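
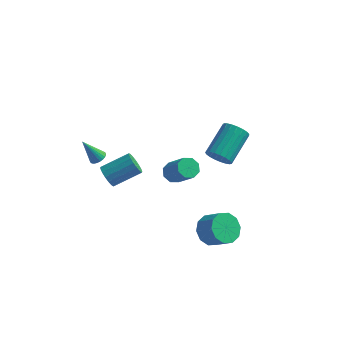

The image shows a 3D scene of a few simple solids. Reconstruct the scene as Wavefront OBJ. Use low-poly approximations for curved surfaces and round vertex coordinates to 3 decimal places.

v -3.193 -2.506 2.774
v -2.805 -2.761 2.959
v -3.967 -2.734 4.086
v -2.762 -2.579 3.016
v -2.784 -2.387 3.036
v -2.869 -2.212 3.016
v -3.004 -2.082 2.959
v -3.167 -2.017 2.874
v -3.334 -2.027 2.774
v -3.48 -2.109 2.674
v -3.582 -2.252 2.589
v -3.625 -2.434 2.532
v -3.602 -2.626 2.512
v -3.517 -2.801 2.532
v -3.383 -2.93 2.589
v -3.22 -2.996 2.674
v -3.053 -2.986 2.774
v -2.907 -2.904 2.874
v 3.347 -3.213 -0.839
v 3.929 -2.534 -1.217
v 4.874 -2.889 -0.398
v 4.293 -3.567 -0.021
v 3.627 -2.287 -0.762
v 4.573 -2.642 0.057
v 3.219 -2.393 -0.336
v 4.164 -2.748 0.483
v 2.859 -2.813 -0.102
v 3.805 -3.167 0.716
v 2.686 -3.385 -0.15
v 3.632 -3.739 0.668
v 2.766 -3.891 -0.462
v 3.711 -4.246 0.357
v 3.067 -4.138 -0.917
v 4.013 -4.493 -0.098
v 3.476 -4.032 -1.343
v 4.421 -4.387 -0.524
v 3.835 -3.613 -1.576
v 4.781 -3.967 -0.758
v 4.008 -3.041 -1.528
v 4.954 -3.395 -0.71
v -3.563 -0.352 -0.818
v -3.146 -0.426 -1.412
v -1.82 0.497 -0.596
v -2.237 0.572 -0.002
v -3.319 -0.128 -1.468
v -1.993 0.795 -0.653
v -3.548 0.119 -1.376
v -2.222 1.042 -0.56
v -3.78 0.258 -1.155
v -2.454 1.182 -0.34
v -3.963 0.258 -0.857
v -2.637 1.181 -0.042
v -4.054 0.118 -0.55
v -2.728 1.041 0.265
v -4.033 -0.13 -0.305
v -2.707 0.793 0.511
v -3.904 -0.428 -0.177
v -2.578 0.495 0.639
v -3.697 -0.709 -0.196
v -2.371 0.214 0.62
v -3.459 -0.908 -0.357
v -2.133 0.015 0.459
v -3.245 -0.98 -0.624
v -1.919 -0.056 0.192
v -3.104 -0.907 -0.935
v -1.778 0.016 -0.12
v -3.068 -0.707 -1.22
v -1.742 0.216 -0.404
v 2.257 1.443 1.006
v 2.758 1.044 1.501
v 3.164 2.877 2.569
v 2.663 3.277 2.074
v 2.966 1.141 1.255
v 3.372 2.975 2.323
v 3.051 1.291 0.966
v 3.458 3.124 2.033
v 2.999 1.467 0.683
v 3.406 3.3 1.751
v 2.819 1.639 0.457
v 3.225 3.472 1.524
v 2.542 1.777 0.325
v 2.948 3.61 1.393
v 2.215 1.857 0.311
v 2.621 3.691 1.379
v 1.895 1.866 0.418
v 2.301 3.7 1.485
v 1.638 1.802 0.626
v 2.044 3.635 1.693
v 1.488 1.676 0.9
v 1.894 3.509 1.967
v 1.471 1.509 1.192
v 1.877 3.342 2.26
v 1.59 1.331 1.452
v 1.996 3.165 2.52
v 1.824 1.173 1.635
v 2.23 3.006 2.703
v 2.133 1.061 1.709
v 2.539 2.894 2.777
v 2.463 1.016 1.662
v 2.87 2.849 2.73
v -0.029 0.597 -0.212
v 0.354 1.17 -0.243
v 1.432 0.516 1.042
v 1.049 -0.057 1.072
v -0.039 1.208 0.107
v 1.039 0.555 1.392
v -0.427 0.889 0.27
v 0.651 0.235 1.555
v -0.582 0.398 0.15
v 0.497 -0.255 1.435
v -0.412 0.024 -0.182
v 0.666 -0.63 1.103
v -0.019 -0.015 -0.532
v 1.059 -0.668 0.753
v 0.369 0.305 -0.695
v 1.447 -0.349 0.59
v 0.523 0.795 -0.575
v 1.602 0.142 0.71
f 2 1 4
f 2 4 3
f 4 1 5
f 4 5 3
f 5 1 6
f 5 6 3
f 6 1 7
f 6 7 3
f 7 1 8
f 7 8 3
f 8 1 9
f 8 9 3
f 9 1 10
f 9 10 3
f 10 1 11
f 10 11 3
f 11 1 12
f 11 12 3
f 12 1 13
f 12 13 3
f 13 1 14
f 13 14 3
f 14 1 15
f 14 15 3
f 15 1 16
f 15 16 3
f 16 1 17
f 16 17 3
f 17 1 18
f 17 18 3
f 18 1 2
f 18 2 3
f 20 19 23
f 20 23 21
f 21 23 24
f 21 24 22
f 23 19 25
f 23 25 24
f 24 25 26
f 24 26 22
f 25 19 27
f 25 27 26
f 26 27 28
f 26 28 22
f 27 19 29
f 27 29 28
f 28 29 30
f 28 30 22
f 29 19 31
f 29 31 30
f 30 31 32
f 30 32 22
f 31 19 33
f 31 33 32
f 32 33 34
f 32 34 22
f 33 19 35
f 33 35 34
f 34 35 36
f 34 36 22
f 35 19 37
f 35 37 36
f 36 37 38
f 36 38 22
f 37 19 39
f 37 39 38
f 38 39 40
f 38 40 22
f 39 19 20
f 39 20 40
f 40 20 21
f 40 21 22
f 42 41 45
f 42 45 43
f 43 45 46
f 43 46 44
f 45 41 47
f 45 47 46
f 46 47 48
f 46 48 44
f 47 41 49
f 47 49 48
f 48 49 50
f 48 50 44
f 49 41 51
f 49 51 50
f 50 51 52
f 50 52 44
f 51 41 53
f 51 53 52
f 52 53 54
f 52 54 44
f 53 41 55
f 53 55 54
f 54 55 56
f 54 56 44
f 55 41 57
f 55 57 56
f 56 57 58
f 56 58 44
f 57 41 59
f 57 59 58
f 58 59 60
f 58 60 44
f 59 41 61
f 59 61 60
f 60 61 62
f 60 62 44
f 61 41 63
f 61 63 62
f 62 63 64
f 62 64 44
f 63 41 65
f 63 65 64
f 64 65 66
f 64 66 44
f 65 41 67
f 65 67 66
f 66 67 68
f 66 68 44
f 67 41 42
f 67 42 68
f 68 42 43
f 68 43 44
f 70 69 73
f 70 73 71
f 71 73 74
f 71 74 72
f 73 69 75
f 73 75 74
f 74 75 76
f 74 76 72
f 75 69 77
f 75 77 76
f 76 77 78
f 76 78 72
f 77 69 79
f 77 79 78
f 78 79 80
f 78 80 72
f 79 69 81
f 79 81 80
f 80 81 82
f 80 82 72
f 81 69 83
f 81 83 82
f 82 83 84
f 82 84 72
f 83 69 85
f 83 85 84
f 84 85 86
f 84 86 72
f 85 69 87
f 85 87 86
f 86 87 88
f 86 88 72
f 87 69 89
f 87 89 88
f 88 89 90
f 88 90 72
f 89 69 91
f 89 91 90
f 90 91 92
f 90 92 72
f 91 69 93
f 91 93 92
f 92 93 94
f 92 94 72
f 93 69 95
f 93 95 94
f 94 95 96
f 94 96 72
f 95 69 97
f 95 97 96
f 96 97 98
f 96 98 72
f 97 69 99
f 97 99 98
f 98 99 100
f 98 100 72
f 99 69 70
f 99 70 100
f 100 70 71
f 100 71 72
f 102 101 105
f 102 105 103
f 103 105 106
f 103 106 104
f 105 101 107
f 105 107 106
f 106 107 108
f 106 108 104
f 107 101 109
f 107 109 108
f 108 109 110
f 108 110 104
f 109 101 111
f 109 111 110
f 110 111 112
f 110 112 104
f 111 101 113
f 111 113 112
f 112 113 114
f 112 114 104
f 113 101 115
f 113 115 114
f 114 115 116
f 114 116 104
f 115 101 117
f 115 117 116
f 116 117 118
f 116 118 104
f 117 101 102
f 117 102 118
f 118 102 103
f 118 103 104



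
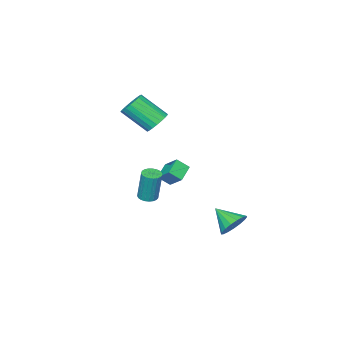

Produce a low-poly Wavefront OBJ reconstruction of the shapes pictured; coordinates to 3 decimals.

v -0.946 -0.734 -1.502
v -0.849 0.219 -0.731
v 0.015 -0.422 -2.009
v 0.112 0.531 -1.238
v -0.472 -1.251 -0.922
v -0.375 -0.298 -0.151
v 0.489 -0.939 -1.429
v 0.586 0.014 -0.658
v 1.755 -0.441 -2.215
v 2.166 -0.83 -2.152
v 2.197 -0.489 -0.242
v 1.785 -0.099 -0.305
v 2.291 -0.632 -2.189
v 2.321 -0.291 -0.28
v 2.323 -0.401 -2.231
v 2.354 -0.06 -0.321
v 2.257 -0.177 -2.27
v 2.287 0.165 -0.36
v 2.104 0.002 -2.299
v 2.134 0.343 -0.39
v 1.891 0.104 -2.314
v 1.921 0.445 -0.405
v 1.654 0.112 -2.312
v 1.684 0.453 -0.402
v 1.434 0.024 -2.293
v 1.465 0.366 -0.383
v 1.27 -0.144 -2.26
v 1.301 0.198 -0.351
v 1.19 -0.363 -2.22
v 1.22 -0.022 -0.31
v 1.208 -0.596 -2.178
v 1.238 -0.254 -0.269
v 1.32 -0.802 -2.143
v 1.35 -0.46 -0.234
v 1.507 -0.945 -2.121
v 1.537 -0.604 -0.211
v 1.737 -1.002 -2.114
v 1.767 -0.66 -0.205
v 1.97 -0.961 -2.125
v 2.001 -0.619 -0.216
v -0.101 -1.478 2.373
v 0.466 -0.946 2.635
v 1.128 -2.291 3.929
v 0.561 -2.822 3.667
v 0.203 -0.877 2.841
v 0.866 -2.222 4.135
v -0.112 -0.912 2.967
v 0.551 -2.256 4.26
v -0.425 -1.045 2.989
v 0.237 -2.389 4.283
v -0.683 -1.252 2.906
v -0.02 -2.596 4.199
v -0.839 -1.499 2.73
v -0.177 -2.843 4.023
v -0.869 -1.741 2.492
v -0.206 -3.086 3.786
v -0.765 -1.939 2.234
v -0.102 -3.283 3.528
v -0.547 -2.056 2
v 0.116 -3.401 3.294
v -0.251 -2.074 1.83
v 0.411 -3.418 3.124
v 0.07 -1.988 1.755
v 0.732 -3.333 3.049
v 0.362 -1.815 1.786
v 1.024 -3.159 3.08
v 0.573 -1.583 1.919
v 1.236 -2.927 3.213
v 0.668 -1.332 2.13
v 1.331 -2.677 3.424
v 0.63 -1.107 2.383
v 1.293 -2.452 3.677
v -0.761 3.545 -3.959
v -0.421 3.089 -4.694
v -0.679 2.255 -3.121
v -0.058 3.245 -4.489
v 0.143 3.471 -4.162
v 0.137 3.713 -3.789
v -0.074 3.917 -3.454
v -0.444 4.035 -3.236
v -0.886 4.041 -3.183
v -1.299 3.934 -3.307
v -1.589 3.737 -3.582
v -1.69 3.496 -3.942
v -1.578 3.266 -4.307
v -1.279 3.101 -4.591
v -0.861 3.036 -4.731
f 2 4 1
f 5 2 1
f 1 4 3
f 3 5 1
f 2 8 4
f 6 2 5
f 6 8 2
f 4 8 3
f 7 5 3
f 3 8 7
f 7 6 5
f 8 6 7
f 10 9 13
f 10 13 11
f 11 13 14
f 11 14 12
f 13 9 15
f 13 15 14
f 14 15 16
f 14 16 12
f 15 9 17
f 15 17 16
f 16 17 18
f 16 18 12
f 17 9 19
f 17 19 18
f 18 19 20
f 18 20 12
f 19 9 21
f 19 21 20
f 20 21 22
f 20 22 12
f 21 9 23
f 21 23 22
f 22 23 24
f 22 24 12
f 23 9 25
f 23 25 24
f 24 25 26
f 24 26 12
f 25 9 27
f 25 27 26
f 26 27 28
f 26 28 12
f 27 9 29
f 27 29 28
f 28 29 30
f 28 30 12
f 29 9 31
f 29 31 30
f 30 31 32
f 30 32 12
f 31 9 33
f 31 33 32
f 32 33 34
f 32 34 12
f 33 9 35
f 33 35 34
f 34 35 36
f 34 36 12
f 35 9 37
f 35 37 36
f 36 37 38
f 36 38 12
f 37 9 39
f 37 39 38
f 38 39 40
f 38 40 12
f 39 9 10
f 39 10 40
f 40 10 11
f 40 11 12
f 42 41 45
f 42 45 43
f 43 45 46
f 43 46 44
f 45 41 47
f 45 47 46
f 46 47 48
f 46 48 44
f 47 41 49
f 47 49 48
f 48 49 50
f 48 50 44
f 49 41 51
f 49 51 50
f 50 51 52
f 50 52 44
f 51 41 53
f 51 53 52
f 52 53 54
f 52 54 44
f 53 41 55
f 53 55 54
f 54 55 56
f 54 56 44
f 55 41 57
f 55 57 56
f 56 57 58
f 56 58 44
f 57 41 59
f 57 59 58
f 58 59 60
f 58 60 44
f 59 41 61
f 59 61 60
f 60 61 62
f 60 62 44
f 61 41 63
f 61 63 62
f 62 63 64
f 62 64 44
f 63 41 65
f 63 65 64
f 64 65 66
f 64 66 44
f 65 41 67
f 65 67 66
f 66 67 68
f 66 68 44
f 67 41 69
f 67 69 68
f 68 69 70
f 68 70 44
f 69 41 71
f 69 71 70
f 70 71 72
f 70 72 44
f 71 41 42
f 71 42 72
f 72 42 43
f 72 43 44
f 74 73 76
f 74 76 75
f 76 73 77
f 76 77 75
f 77 73 78
f 77 78 75
f 78 73 79
f 78 79 75
f 79 73 80
f 79 80 75
f 80 73 81
f 80 81 75
f 81 73 82
f 81 82 75
f 82 73 83
f 82 83 75
f 83 73 84
f 83 84 75
f 84 73 85
f 84 85 75
f 85 73 86
f 85 86 75
f 86 73 87
f 86 87 75
f 87 73 74
f 87 74 75



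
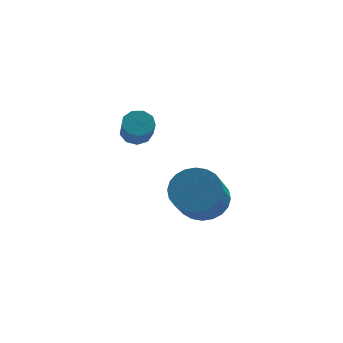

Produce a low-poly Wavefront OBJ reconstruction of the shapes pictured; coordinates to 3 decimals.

v 4.021 -0.801 -2.735
v 4.822 -1.32 -2.904
v 4.361 -2.439 -1.654
v 3.559 -1.919 -1.485
v 4.946 -1.077 -2.641
v 4.484 -2.196 -1.391
v 4.928 -0.792 -2.393
v 4.467 -1.911 -1.142
v 4.773 -0.509 -2.196
v 4.311 -1.627 -0.946
v 4.503 -0.269 -2.082
v 4.041 -1.388 -0.832
v 4.159 -0.111 -2.067
v 3.698 -1.23 -0.817
v 3.795 -0.058 -2.154
v 3.333 -1.176 -0.904
v 3.465 -0.117 -2.329
v 3.003 -1.236 -1.079
v 3.219 -0.281 -2.566
v 2.758 -1.4 -1.316
v 3.096 -0.524 -2.829
v 2.634 -1.643 -1.579
v 3.113 -0.809 -3.078
v 2.652 -1.928 -1.827
v 3.269 -1.093 -3.274
v 2.807 -2.211 -2.024
v 3.539 -1.332 -3.388
v 3.077 -2.451 -2.138
v 3.882 -1.49 -3.403
v 3.421 -2.609 -2.153
v 4.247 -1.544 -3.316
v 3.785 -2.662 -2.066
v 4.577 -1.484 -3.141
v 4.115 -2.603 -1.891
v 2.104 2.81 -1.339
v 2.707 2.697 -1.426
v 2.7 1.956 -0.507
v 2.096 2.07 -0.421
v 2.658 3.025 -1.162
v 2.65 2.284 -0.243
v 2.349 3.253 -0.981
v 2.341 2.512 -0.062
v 1.926 3.273 -0.968
v 1.918 2.533 -0.049
v 1.586 3.077 -1.128
v 1.578 2.337 -0.21
v 1.488 2.756 -1.388
v 1.48 2.016 -0.469
v 1.679 2.461 -1.625
v 1.671 1.72 -0.706
v 2.068 2.328 -1.728
v 2.06 1.588 -0.809
v 2.474 2.422 -1.649
v 2.467 1.681 -0.731
f 2 1 5
f 2 5 3
f 3 5 6
f 3 6 4
f 5 1 7
f 5 7 6
f 6 7 8
f 6 8 4
f 7 1 9
f 7 9 8
f 8 9 10
f 8 10 4
f 9 1 11
f 9 11 10
f 10 11 12
f 10 12 4
f 11 1 13
f 11 13 12
f 12 13 14
f 12 14 4
f 13 1 15
f 13 15 14
f 14 15 16
f 14 16 4
f 15 1 17
f 15 17 16
f 16 17 18
f 16 18 4
f 17 1 19
f 17 19 18
f 18 19 20
f 18 20 4
f 19 1 21
f 19 21 20
f 20 21 22
f 20 22 4
f 21 1 23
f 21 23 22
f 22 23 24
f 22 24 4
f 23 1 25
f 23 25 24
f 24 25 26
f 24 26 4
f 25 1 27
f 25 27 26
f 26 27 28
f 26 28 4
f 27 1 29
f 27 29 28
f 28 29 30
f 28 30 4
f 29 1 31
f 29 31 30
f 30 31 32
f 30 32 4
f 31 1 33
f 31 33 32
f 32 33 34
f 32 34 4
f 33 1 2
f 33 2 34
f 34 2 3
f 34 3 4
f 36 35 39
f 36 39 37
f 37 39 40
f 37 40 38
f 39 35 41
f 39 41 40
f 40 41 42
f 40 42 38
f 41 35 43
f 41 43 42
f 42 43 44
f 42 44 38
f 43 35 45
f 43 45 44
f 44 45 46
f 44 46 38
f 45 35 47
f 45 47 46
f 46 47 48
f 46 48 38
f 47 35 49
f 47 49 48
f 48 49 50
f 48 50 38
f 49 35 51
f 49 51 50
f 50 51 52
f 50 52 38
f 51 35 53
f 51 53 52
f 52 53 54
f 52 54 38
f 53 35 36
f 53 36 54
f 54 36 37
f 54 37 38



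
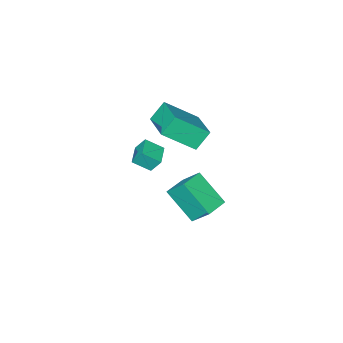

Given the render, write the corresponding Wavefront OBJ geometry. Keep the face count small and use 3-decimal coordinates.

v -0.348 -3.68 1.251
v 0.962 -4.637 2.488
v 0.491 -1.907 1.735
v 1.801 -2.864 2.971
v 0.419 -3.796 0.349
v 1.729 -4.753 1.585
v 1.258 -2.023 0.832
v 2.568 -2.98 2.069
v -0.047 -2.609 -4.918
v 0.236 -4.139 -3.522
v -0.287 -1.649 -3.818
v -0.004 -3.179 -2.422
v 1.204 -2.341 -4.878
v 1.487 -3.871 -3.482
v 0.964 -1.381 -3.778
v 1.247 -2.911 -2.382
v 2.051 -4.101 -0.595
v 1.772 -3.688 0.143
v 2.876 -3.364 -0.694
v 2.596 -2.951 0.043
v 2.684 -4.729 -0.003
v 2.404 -4.316 0.734
v 3.508 -3.992 -0.103
v 3.229 -3.579 0.635
f 2 4 1
f 5 2 1
f 1 4 3
f 3 5 1
f 2 8 4
f 6 2 5
f 6 8 2
f 4 8 3
f 7 5 3
f 3 8 7
f 7 6 5
f 8 6 7
f 10 12 9
f 13 10 9
f 9 12 11
f 11 13 9
f 10 16 12
f 14 10 13
f 14 16 10
f 12 16 11
f 15 13 11
f 11 16 15
f 15 14 13
f 16 14 15
f 18 20 17
f 21 18 17
f 17 20 19
f 19 21 17
f 18 24 20
f 22 18 21
f 22 24 18
f 20 24 19
f 23 21 19
f 19 24 23
f 23 22 21
f 24 22 23



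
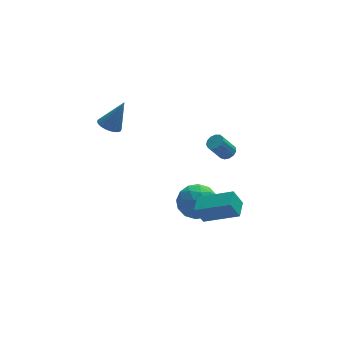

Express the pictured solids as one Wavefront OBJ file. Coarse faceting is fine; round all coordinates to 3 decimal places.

v -2.343 3.339 -1.42
v -1.836 3.739 -1.716
v -1.497 3.481 0.22
v -2.019 3.932 -1.638
v -2.251 4.035 -1.527
v -2.497 4.032 -1.4
v -2.72 3.923 -1.276
v -2.885 3.726 -1.173
v -2.968 3.47 -1.108
v -2.955 3.193 -1.091
v -2.85 2.939 -1.124
v -2.667 2.746 -1.201
v -2.435 2.643 -1.312
v -2.189 2.646 -1.439
v -1.966 2.755 -1.564
v -1.801 2.952 -1.666
v -1.718 3.209 -1.731
v -1.731 3.485 -1.748
v 0.847 -1.002 -4.015
v 1.96 -1.158 -4.181
v 0.66 -2.782 -3.599
v 1.773 -2.938 -3.765
v 1.41 -2.33 -2.877
v 1.526 -1.23 -3.134
v 1.094 -2.71 -4.646
v 1.21 -1.61 -4.903
v 2.113 -2.214 -4.57
v 2.308 -1.978 -3.477
v 0.312 -1.962 -4.303
v 0.507 -1.726 -3.21
v 1.42 -0.924 -4.135
v 1.2 -3.016 -3.645
v 0.987 -2.659 -3.123
v 1.641 -2.75 -3.221
v 1.165 -0.966 -3.519
v 1.819 -1.058 -3.616
v 1.496 -1.746 -2.85
v 0.801 -2.882 -4.164
v 1.455 -2.974 -4.261
v 0.979 -1.19 -4.559
v 1.633 -1.281 -4.657
v 1.124 -2.194 -4.93
v 2.164 -1.636 -4.461
v 2.054 -2.682 -4.216
v 1.655 -2.548 -4.734
v 1.723 -1.902 -4.886
v 2.279 -1.498 -3.818
v 2.168 -2.544 -3.573
v 1.955 -2.186 -3.051
v 2.023 -1.54 -3.203
v 2.368 -2.118 -4.047
v 0.452 -1.396 -4.207
v 0.341 -2.442 -3.962
v 0.597 -2.4 -4.577
v 0.665 -1.754 -4.729
v 0.566 -1.258 -3.564
v 0.456 -2.304 -3.319
v 0.897 -2.038 -2.894
v 0.965 -1.392 -3.046
v 0.252 -1.822 -3.733
v 3.615 1.283 -2.9
v 4.054 1.307 -2.604
v 3.325 1.141 -1.505
v 2.885 1.117 -1.8
v 3.954 1.587 -2.629
v 3.224 1.421 -1.529
v 3.746 1.771 -2.739
v 3.016 1.605 -1.64
v 3.497 1.799 -2.9
v 2.767 1.634 -1.801
v 3.284 1.664 -3.062
v 2.555 1.499 -1.962
v 3.177 1.408 -3.171
v 2.448 1.242 -2.072
v 3.209 1.112 -3.195
v 2.479 0.946 -2.095
v 3.37 0.87 -3.125
v 2.64 0.705 -2.025
v 3.608 0.76 -2.983
v 2.878 0.594 -1.884
v 3.849 0.815 -2.815
v 3.119 0.649 -1.716
v 4.015 1.019 -2.674
v 3.285 0.853 -1.574
v 1.26 -3.815 -3.914
v 0.769 -3.806 -2.941
v 1.632 -2.849 -3.735
v 1.14 -2.84 -2.762
v 2.94 -4.62 -3.058
v 2.448 -4.611 -2.085
v 3.311 -3.654 -2.879
v 2.82 -3.645 -1.906
f 2 1 4
f 2 4 3
f 4 1 5
f 4 5 3
f 5 1 6
f 5 6 3
f 6 1 7
f 6 7 3
f 7 1 8
f 7 8 3
f 8 1 9
f 8 9 3
f 9 1 10
f 9 10 3
f 10 1 11
f 10 11 3
f 11 1 12
f 11 12 3
f 12 1 13
f 12 13 3
f 13 1 14
f 13 14 3
f 14 1 15
f 14 15 3
f 15 1 16
f 15 16 3
f 16 1 17
f 16 17 3
f 17 1 18
f 17 18 3
f 18 1 2
f 18 2 3
f 19 56 35
f 56 30 59
f 35 59 24
f 56 59 35
f 19 35 31
f 35 24 36
f 31 36 20
f 35 36 31
f 19 31 40
f 31 20 41
f 40 41 26
f 31 41 40
f 19 40 52
f 40 26 55
f 52 55 29
f 40 55 52
f 19 52 56
f 52 29 60
f 56 60 30
f 52 60 56
f 20 36 47
f 36 24 50
f 47 50 28
f 36 50 47
f 24 59 37
f 59 30 58
f 37 58 23
f 59 58 37
f 30 60 57
f 60 29 53
f 57 53 21
f 60 53 57
f 29 55 54
f 55 26 42
f 54 42 25
f 55 42 54
f 26 41 46
f 41 20 43
f 46 43 27
f 41 43 46
f 22 48 34
f 48 28 49
f 34 49 23
f 48 49 34
f 22 34 32
f 34 23 33
f 32 33 21
f 34 33 32
f 22 32 39
f 32 21 38
f 39 38 25
f 32 38 39
f 22 39 44
f 39 25 45
f 44 45 27
f 39 45 44
f 22 44 48
f 44 27 51
f 48 51 28
f 44 51 48
f 23 49 37
f 49 28 50
f 37 50 24
f 49 50 37
f 21 33 57
f 33 23 58
f 57 58 30
f 33 58 57
f 25 38 54
f 38 21 53
f 54 53 29
f 38 53 54
f 27 45 46
f 45 25 42
f 46 42 26
f 45 42 46
f 28 51 47
f 51 27 43
f 47 43 20
f 51 43 47
f 62 61 65
f 62 65 63
f 63 65 66
f 63 66 64
f 65 61 67
f 65 67 66
f 66 67 68
f 66 68 64
f 67 61 69
f 67 69 68
f 68 69 70
f 68 70 64
f 69 61 71
f 69 71 70
f 70 71 72
f 70 72 64
f 71 61 73
f 71 73 72
f 72 73 74
f 72 74 64
f 73 61 75
f 73 75 74
f 74 75 76
f 74 76 64
f 75 61 77
f 75 77 76
f 76 77 78
f 76 78 64
f 77 61 79
f 77 79 78
f 78 79 80
f 78 80 64
f 79 61 81
f 79 81 80
f 80 81 82
f 80 82 64
f 81 61 83
f 81 83 82
f 82 83 84
f 82 84 64
f 83 61 62
f 83 62 84
f 84 62 63
f 84 63 64
f 86 88 85
f 89 86 85
f 85 88 87
f 87 89 85
f 86 92 88
f 90 86 89
f 90 92 86
f 88 92 87
f 91 89 87
f 87 92 91
f 91 90 89
f 92 90 91



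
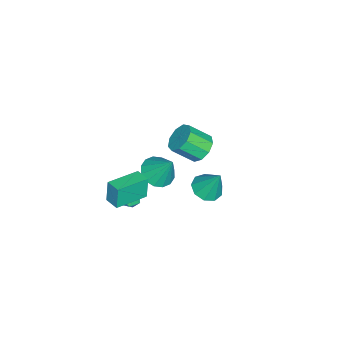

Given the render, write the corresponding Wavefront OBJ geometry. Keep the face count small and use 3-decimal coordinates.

v -4.148 1.592 -1.206
v -3.496 2.254 -0.739
v -3.04 0.99 0.414
v -3.692 0.328 -0.054
v -4.14 2.294 -0.44
v -3.684 1.031 0.713
v -4.788 2.006 -0.499
v -4.332 0.743 0.654
v -5.136 1.524 -0.889
v -4.68 0.261 0.264
v -5.022 1.074 -1.428
v -4.566 -0.19 -0.275
v -4.499 0.866 -1.863
v -4.043 -0.398 -0.71
v -3.812 0.997 -1.991
v -3.356 -0.266 -0.838
v -3.282 1.407 -1.752
v -2.826 0.144 -0.599
v -3.157 1.903 -1.257
v -2.701 0.64 -0.105
v 1.047 -0.599 -1.074
v 1.551 -0.365 -1.489
v 1.309 -1.655 -1.351
v 1.813 -1.421 -1.766
v 1.874 -1.358 -1.078
v 1.712 -0.706 -0.907
v 1.148 -1.314 -1.933
v 0.986 -0.662 -1.762
v 1.613 -0.807 -2.021
v 2.062 -0.834 -1.492
v 0.798 -1.186 -1.348
v 1.247 -1.213 -0.819
v 1.434 0.7 1.842
v 2.448 0.329 1.842
v 1.806 1.72 3.498
v 2.467 0.803 1.546
v 2.209 1.249 1.329
v 1.743 1.548 1.25
v 1.195 1.619 1.329
v 0.71 1.444 1.546
v 0.419 1.07 1.842
v 0.4 0.596 2.139
v 0.658 0.15 2.356
v 1.124 -0.148 2.435
v 1.673 -0.22 2.356
v 2.157 -0.045 2.139
v 0.061 3.228 -0.301
v 0.688 3.887 -0.716
v 0.319 4.092 1.461
v 0.047 4.126 -0.74
v -0.587 3.945 -0.558
v -0.917 3.428 -0.256
v -0.79 2.817 0.024
v -0.265 2.399 0.153
v 0.413 2.368 0.069
v 0.927 2.74 -0.188
v 1.035 3.34 -0.498
v 2.321 -0.29 0.778
v 2.081 -0.272 2.249
v 2.866 0.508 0.857
v 2.626 0.527 2.327
v 4.034 -1.487 1.073
v 3.794 -1.468 2.543
v 4.579 -0.688 1.151
v 4.339 -0.67 2.622
f 2 1 5
f 2 5 3
f 3 5 6
f 3 6 4
f 5 1 7
f 5 7 6
f 6 7 8
f 6 8 4
f 7 1 9
f 7 9 8
f 8 9 10
f 8 10 4
f 9 1 11
f 9 11 10
f 10 11 12
f 10 12 4
f 11 1 13
f 11 13 12
f 12 13 14
f 12 14 4
f 13 1 15
f 13 15 14
f 14 15 16
f 14 16 4
f 15 1 17
f 15 17 16
f 16 17 18
f 16 18 4
f 17 1 19
f 17 19 18
f 18 19 20
f 18 20 4
f 19 1 2
f 19 2 20
f 20 2 3
f 20 3 4
f 21 32 26
f 21 26 22
f 21 22 28
f 21 28 31
f 21 31 32
f 22 26 30
f 26 32 25
f 32 31 23
f 31 28 27
f 28 22 29
f 24 30 25
f 24 25 23
f 24 23 27
f 24 27 29
f 24 29 30
f 25 30 26
f 23 25 32
f 27 23 31
f 29 27 28
f 30 29 22
f 34 33 36
f 34 36 35
f 36 33 37
f 36 37 35
f 37 33 38
f 37 38 35
f 38 33 39
f 38 39 35
f 39 33 40
f 39 40 35
f 40 33 41
f 40 41 35
f 41 33 42
f 41 42 35
f 42 33 43
f 42 43 35
f 43 33 44
f 43 44 35
f 44 33 45
f 44 45 35
f 45 33 46
f 45 46 35
f 46 33 34
f 46 34 35
f 48 47 50
f 48 50 49
f 50 47 51
f 50 51 49
f 51 47 52
f 51 52 49
f 52 47 53
f 52 53 49
f 53 47 54
f 53 54 49
f 54 47 55
f 54 55 49
f 55 47 56
f 55 56 49
f 56 47 57
f 56 57 49
f 57 47 48
f 57 48 49
f 59 61 58
f 62 59 58
f 58 61 60
f 60 62 58
f 59 65 61
f 63 59 62
f 63 65 59
f 61 65 60
f 64 62 60
f 60 65 64
f 64 63 62
f 65 63 64



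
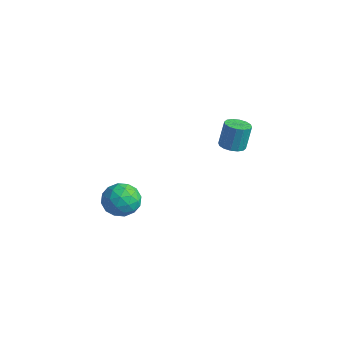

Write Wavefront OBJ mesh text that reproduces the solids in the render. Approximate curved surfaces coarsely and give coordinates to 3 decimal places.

v 3.423 3.764 -2.082
v 4.055 4.27 -2.216
v 4.028 4.741 -0.573
v 3.397 4.236 -0.438
v 3.709 4.504 -2.289
v 3.682 4.976 -0.646
v 3.286 4.541 -2.307
v 3.259 5.012 -0.663
v 2.9 4.369 -2.264
v 2.874 4.841 -0.62
v 2.655 4.035 -2.172
v 2.628 4.507 -0.529
v 2.615 3.629 -2.056
v 2.588 4.1 -0.413
v 2.792 3.259 -1.947
v 2.765 3.73 -0.304
v 3.138 3.024 -1.874
v 3.111 3.496 -0.231
v 3.561 2.988 -1.857
v 3.534 3.459 -0.213
v 3.946 3.159 -1.9
v 3.92 3.631 -0.256
v 4.192 3.493 -1.991
v 4.165 3.965 -0.348
v 4.232 3.9 -2.107
v 4.205 4.371 -0.464
v 1.062 -2.839 -3.756
v 1.878 -2.508 -4.6
v 2.182 -4.392 -3.28
v 2.998 -4.061 -4.124
v 2.849 -3.383 -3.121
v 2.157 -2.423 -3.415
v 1.903 -4.477 -4.465
v 1.211 -3.517 -4.759
v 2.398 -3.52 -5.038
v 2.983 -2.845 -4.208
v 1.077 -4.055 -3.672
v 1.662 -3.38 -2.842
v 1.371 -2.537 -4.219
v 2.689 -4.363 -3.661
v 2.601 -3.965 -3.071
v 3.081 -3.77 -3.567
v 1.535 -2.487 -3.523
v 2.015 -2.293 -4.019
v 2.586 -2.807 -3.15
v 2.045 -4.607 -3.861
v 2.525 -4.413 -4.357
v 0.979 -3.13 -4.313
v 1.459 -2.935 -4.809
v 1.474 -4.093 -4.73
v 2.157 -2.938 -4.973
v 2.816 -3.851 -4.694
v 2.172 -4.095 -4.894
v 1.765 -3.53 -5.066
v 2.5 -2.54 -4.485
v 3.159 -3.453 -4.206
v 3.071 -3.055 -3.616
v 2.664 -2.491 -3.789
v 2.806 -3.135 -4.743
v 0.901 -3.447 -3.674
v 1.56 -4.36 -3.395
v 1.396 -4.409 -4.091
v 0.989 -3.845 -4.264
v 1.244 -3.049 -3.186
v 1.903 -3.962 -2.907
v 2.295 -3.37 -2.814
v 1.888 -2.805 -2.986
v 1.254 -3.765 -3.137
f 2 1 5
f 2 5 3
f 3 5 6
f 3 6 4
f 5 1 7
f 5 7 6
f 6 7 8
f 6 8 4
f 7 1 9
f 7 9 8
f 8 9 10
f 8 10 4
f 9 1 11
f 9 11 10
f 10 11 12
f 10 12 4
f 11 1 13
f 11 13 12
f 12 13 14
f 12 14 4
f 13 1 15
f 13 15 14
f 14 15 16
f 14 16 4
f 15 1 17
f 15 17 16
f 16 17 18
f 16 18 4
f 17 1 19
f 17 19 18
f 18 19 20
f 18 20 4
f 19 1 21
f 19 21 20
f 20 21 22
f 20 22 4
f 21 1 23
f 21 23 22
f 22 23 24
f 22 24 4
f 23 1 25
f 23 25 24
f 24 25 26
f 24 26 4
f 25 1 2
f 25 2 26
f 26 2 3
f 26 3 4
f 27 64 43
f 64 38 67
f 43 67 32
f 64 67 43
f 27 43 39
f 43 32 44
f 39 44 28
f 43 44 39
f 27 39 48
f 39 28 49
f 48 49 34
f 39 49 48
f 27 48 60
f 48 34 63
f 60 63 37
f 48 63 60
f 27 60 64
f 60 37 68
f 64 68 38
f 60 68 64
f 28 44 55
f 44 32 58
f 55 58 36
f 44 58 55
f 32 67 45
f 67 38 66
f 45 66 31
f 67 66 45
f 38 68 65
f 68 37 61
f 65 61 29
f 68 61 65
f 37 63 62
f 63 34 50
f 62 50 33
f 63 50 62
f 34 49 54
f 49 28 51
f 54 51 35
f 49 51 54
f 30 56 42
f 56 36 57
f 42 57 31
f 56 57 42
f 30 42 40
f 42 31 41
f 40 41 29
f 42 41 40
f 30 40 47
f 40 29 46
f 47 46 33
f 40 46 47
f 30 47 52
f 47 33 53
f 52 53 35
f 47 53 52
f 30 52 56
f 52 35 59
f 56 59 36
f 52 59 56
f 31 57 45
f 57 36 58
f 45 58 32
f 57 58 45
f 29 41 65
f 41 31 66
f 65 66 38
f 41 66 65
f 33 46 62
f 46 29 61
f 62 61 37
f 46 61 62
f 35 53 54
f 53 33 50
f 54 50 34
f 53 50 54
f 36 59 55
f 59 35 51
f 55 51 28
f 59 51 55



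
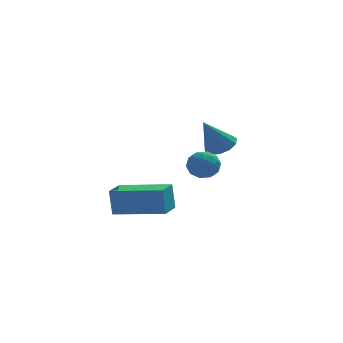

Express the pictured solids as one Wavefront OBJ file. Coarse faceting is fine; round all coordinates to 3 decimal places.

v 2.298 2.008 -2.277
v 3.01 1.955 -2.23
v 2.29 1.185 -3.09
v 3.002 1.132 -3.043
v 2.59 0.911 -2.502
v 2.595 1.42 -1.999
v 2.705 1.72 -3.321
v 2.71 2.229 -2.818
v 3.261 1.777 -2.875
v 3.19 1.277 -2.369
v 2.11 1.863 -2.951
v 2.039 1.363 -2.445
v 2.655 2.053 -2.182
v 2.645 1.087 -3.138
v 2.403 0.957 -2.82
v 2.822 0.925 -2.792
v 2.411 1.739 -2.046
v 2.829 1.708 -2.019
v 2.582 1.095 -2.179
v 2.471 1.432 -3.301
v 2.889 1.401 -3.274
v 2.478 2.215 -2.528
v 2.897 2.183 -2.5
v 2.718 2.045 -3.141
v 3.221 1.918 -2.533
v 3.216 1.434 -3.012
v 3.042 1.78 -3.175
v 3.044 2.079 -2.879
v 3.179 1.624 -2.236
v 3.174 1.14 -2.714
v 2.932 1.011 -2.396
v 2.935 1.309 -2.1
v 3.327 1.519 -2.615
v 2.126 2 -2.606
v 2.121 1.516 -3.084
v 2.365 1.831 -3.22
v 2.368 2.129 -2.924
v 2.084 1.706 -2.308
v 2.079 1.222 -2.787
v 2.256 1.061 -2.441
v 2.258 1.36 -2.145
v 1.973 1.621 -2.705
v 3.602 3.07 -2.226
v 4.087 3.449 -1.873
v 2.838 2.75 -0.834
v 3.762 3.72 -1.989
v 3.376 3.743 -2.195
v 3.076 3.509 -2.414
v 2.976 3.107 -2.56
v 3.116 2.692 -2.58
v 3.441 2.421 -2.464
v 3.828 2.398 -2.257
v 4.128 2.632 -2.039
v 4.227 3.033 -1.892
v -1.303 -1.698 -3.627
v -1.393 -1.51 -2.516
v -0.806 -0.747 -3.748
v -0.896 -0.559 -2.638
v 0.536 -2.621 -3.322
v 0.446 -2.433 -2.212
v 1.033 -1.67 -3.444
v 0.943 -1.482 -2.333
f 1 38 17
f 38 12 41
f 17 41 6
f 38 41 17
f 1 17 13
f 17 6 18
f 13 18 2
f 17 18 13
f 1 13 22
f 13 2 23
f 22 23 8
f 13 23 22
f 1 22 34
f 22 8 37
f 34 37 11
f 22 37 34
f 1 34 38
f 34 11 42
f 38 42 12
f 34 42 38
f 2 18 29
f 18 6 32
f 29 32 10
f 18 32 29
f 6 41 19
f 41 12 40
f 19 40 5
f 41 40 19
f 12 42 39
f 42 11 35
f 39 35 3
f 42 35 39
f 11 37 36
f 37 8 24
f 36 24 7
f 37 24 36
f 8 23 28
f 23 2 25
f 28 25 9
f 23 25 28
f 4 30 16
f 30 10 31
f 16 31 5
f 30 31 16
f 4 16 14
f 16 5 15
f 14 15 3
f 16 15 14
f 4 14 21
f 14 3 20
f 21 20 7
f 14 20 21
f 4 21 26
f 21 7 27
f 26 27 9
f 21 27 26
f 4 26 30
f 26 9 33
f 30 33 10
f 26 33 30
f 5 31 19
f 31 10 32
f 19 32 6
f 31 32 19
f 3 15 39
f 15 5 40
f 39 40 12
f 15 40 39
f 7 20 36
f 20 3 35
f 36 35 11
f 20 35 36
f 9 27 28
f 27 7 24
f 28 24 8
f 27 24 28
f 10 33 29
f 33 9 25
f 29 25 2
f 33 25 29
f 44 43 46
f 44 46 45
f 46 43 47
f 46 47 45
f 47 43 48
f 47 48 45
f 48 43 49
f 48 49 45
f 49 43 50
f 49 50 45
f 50 43 51
f 50 51 45
f 51 43 52
f 51 52 45
f 52 43 53
f 52 53 45
f 53 43 54
f 53 54 45
f 54 43 44
f 54 44 45
f 56 58 55
f 59 56 55
f 55 58 57
f 57 59 55
f 56 62 58
f 60 56 59
f 60 62 56
f 58 62 57
f 61 59 57
f 57 62 61
f 61 60 59
f 62 60 61



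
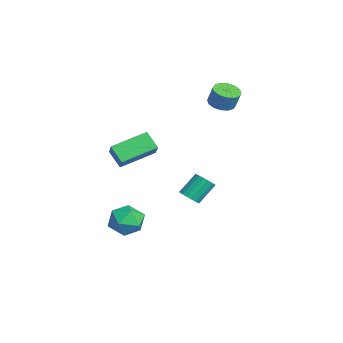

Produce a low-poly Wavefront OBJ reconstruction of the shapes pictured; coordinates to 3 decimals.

v -2.807 3.189 3.362
v -2.355 3.679 3.119
v -2.061 3.882 4.074
v -2.513 3.391 4.318
v -2.67 3.86 3.178
v -2.375 4.063 4.133
v -3.021 3.862 3.286
v -2.726 4.064 4.241
v -3.315 3.682 3.414
v -3.02 3.885 4.37
v -3.473 3.371 3.529
v -3.178 3.574 4.484
v -3.453 3.011 3.599
v -3.158 3.213 4.554
v -3.259 2.698 3.606
v -2.965 2.901 4.561
v -2.945 2.517 3.547
v -2.65 2.72 4.502
v -2.594 2.516 3.439
v -2.299 2.718 4.394
v -2.3 2.695 3.31
v -2.005 2.898 4.266
v -2.142 3.006 3.196
v -1.847 3.209 4.151
v -2.162 3.367 3.126
v -1.867 3.569 4.081
v -1.71 1.393 -2.422
v -1.267 1.18 -2.096
v -1.588 2.054 -1.091
v -2.03 2.267 -1.418
v -1.148 1.39 -2.241
v -1.469 2.265 -1.236
v -1.158 1.602 -2.428
v -1.479 2.476 -1.423
v -1.294 1.765 -2.614
v -1.615 2.64 -1.609
v -1.525 1.844 -2.756
v -1.846 2.718 -1.751
v -1.799 1.818 -2.821
v -2.12 2.693 -1.816
v -2.052 1.696 -2.795
v -2.373 2.57 -1.791
v -2.227 1.504 -2.684
v -2.547 2.378 -1.679
v -2.283 1.286 -2.513
v -2.604 2.161 -1.508
v -2.208 1.093 -2.321
v -2.529 1.968 -1.316
v -2.019 0.969 -2.152
v -2.339 1.843 -1.147
v -1.759 0.942 -2.045
v -2.079 1.816 -1.041
v -1.487 1.018 -2.025
v -1.808 1.892 -1.02
v 2.967 -2.342 -0.058
v 3.525 -1.691 -0.433
v 3.575 -3.389 -0.967
v 4.133 -2.738 -1.342
v 4.264 -3.012 -0.457
v 3.888 -2.365 0.105
v 3.212 -2.715 -1.505
v 2.836 -2.068 -0.943
v 3.676 -1.922 -1.327
v 4.327 -2.106 -0.68
v 2.773 -2.974 -0.72
v 3.424 -3.158 -0.073
v -2.006 -2.423 0.94
v -1.016 -2.488 1.779
v -2.407 -0.637 1.551
v -1.416 -0.702 2.391
v -1.344 -2.018 0.189
v -0.353 -2.083 1.029
v -1.744 -0.232 0.801
v -0.754 -0.297 1.64
f 2 1 5
f 2 5 3
f 3 5 6
f 3 6 4
f 5 1 7
f 5 7 6
f 6 7 8
f 6 8 4
f 7 1 9
f 7 9 8
f 8 9 10
f 8 10 4
f 9 1 11
f 9 11 10
f 10 11 12
f 10 12 4
f 11 1 13
f 11 13 12
f 12 13 14
f 12 14 4
f 13 1 15
f 13 15 14
f 14 15 16
f 14 16 4
f 15 1 17
f 15 17 16
f 16 17 18
f 16 18 4
f 17 1 19
f 17 19 18
f 18 19 20
f 18 20 4
f 19 1 21
f 19 21 20
f 20 21 22
f 20 22 4
f 21 1 23
f 21 23 22
f 22 23 24
f 22 24 4
f 23 1 25
f 23 25 24
f 24 25 26
f 24 26 4
f 25 1 2
f 25 2 26
f 26 2 3
f 26 3 4
f 28 27 31
f 28 31 29
f 29 31 32
f 29 32 30
f 31 27 33
f 31 33 32
f 32 33 34
f 32 34 30
f 33 27 35
f 33 35 34
f 34 35 36
f 34 36 30
f 35 27 37
f 35 37 36
f 36 37 38
f 36 38 30
f 37 27 39
f 37 39 38
f 38 39 40
f 38 40 30
f 39 27 41
f 39 41 40
f 40 41 42
f 40 42 30
f 41 27 43
f 41 43 42
f 42 43 44
f 42 44 30
f 43 27 45
f 43 45 44
f 44 45 46
f 44 46 30
f 45 27 47
f 45 47 46
f 46 47 48
f 46 48 30
f 47 27 49
f 47 49 48
f 48 49 50
f 48 50 30
f 49 27 51
f 49 51 50
f 50 51 52
f 50 52 30
f 51 27 53
f 51 53 52
f 52 53 54
f 52 54 30
f 53 27 28
f 53 28 54
f 54 28 29
f 54 29 30
f 55 66 60
f 55 60 56
f 55 56 62
f 55 62 65
f 55 65 66
f 56 60 64
f 60 66 59
f 66 65 57
f 65 62 61
f 62 56 63
f 58 64 59
f 58 59 57
f 58 57 61
f 58 61 63
f 58 63 64
f 59 64 60
f 57 59 66
f 61 57 65
f 63 61 62
f 64 63 56
f 68 70 67
f 71 68 67
f 67 70 69
f 69 71 67
f 68 74 70
f 72 68 71
f 72 74 68
f 70 74 69
f 73 71 69
f 69 74 73
f 73 72 71
f 74 72 73



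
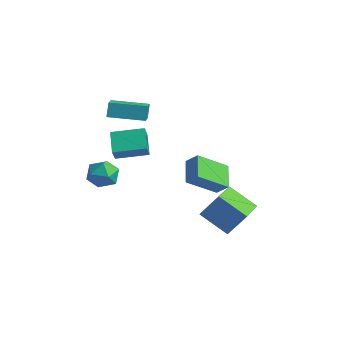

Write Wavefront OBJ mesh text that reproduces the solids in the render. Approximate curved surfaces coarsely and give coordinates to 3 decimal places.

v 2.947 1.772 -3.474
v 1.419 1.251 -2.416
v 1.934 3.649 -4.012
v 0.406 3.128 -2.953
v 3.614 2.512 -2.147
v 2.086 1.991 -1.088
v 2.601 4.389 -2.684
v 1.073 3.868 -1.626
v -3.698 0.045 -1.06
v -2.947 -0.598 -1.207
v -4.473 -1.062 -0.173
v -3.722 -1.705 -0.32
v -3.583 -0.896 0.249
v -3.104 -0.211 -0.299
v -4.316 -1.449 -1.081
v -3.837 -0.764 -1.629
v -3.329 -1.521 -1.219
v -2.876 -1.179 -0.397
v -4.544 -0.481 -0.983
v -4.091 -0.139 -0.161
v -4.137 0.074 3.364
v -4.31 0.4 4.228
v -2.562 1.388 3.183
v -2.735 1.715 4.048
v -3.285 -0.875 3.892
v -3.458 -0.548 4.757
v -1.71 0.44 3.712
v -1.883 0.766 4.576
v -3.201 -0.397 0.547
v -4.198 0.411 1.343
v -1.919 0.887 0.85
v -2.916 1.695 1.646
v -2.944 -0.835 1.314
v -3.941 -0.027 2.11
v -1.662 0.449 1.617
v -2.659 1.257 2.413
v 1.436 0.203 2.11
v 2.09 0.389 2.744
v 2.127 1.741 0.945
v 2.781 1.927 1.579
v 2.399 -0.767 1.401
v 3.053 -0.581 2.035
v 3.09 0.771 0.236
v 3.744 0.957 0.87
f 2 4 1
f 5 2 1
f 1 4 3
f 3 5 1
f 2 8 4
f 6 2 5
f 6 8 2
f 4 8 3
f 7 5 3
f 3 8 7
f 7 6 5
f 8 6 7
f 9 20 14
f 9 14 10
f 9 10 16
f 9 16 19
f 9 19 20
f 10 14 18
f 14 20 13
f 20 19 11
f 19 16 15
f 16 10 17
f 12 18 13
f 12 13 11
f 12 11 15
f 12 15 17
f 12 17 18
f 13 18 14
f 11 13 20
f 15 11 19
f 17 15 16
f 18 17 10
f 22 24 21
f 25 22 21
f 21 24 23
f 23 25 21
f 22 28 24
f 26 22 25
f 26 28 22
f 24 28 23
f 27 25 23
f 23 28 27
f 27 26 25
f 28 26 27
f 30 32 29
f 33 30 29
f 29 32 31
f 31 33 29
f 30 36 32
f 34 30 33
f 34 36 30
f 32 36 31
f 35 33 31
f 31 36 35
f 35 34 33
f 36 34 35
f 38 40 37
f 41 38 37
f 37 40 39
f 39 41 37
f 38 44 40
f 42 38 41
f 42 44 38
f 40 44 39
f 43 41 39
f 39 44 43
f 43 42 41
f 44 42 43



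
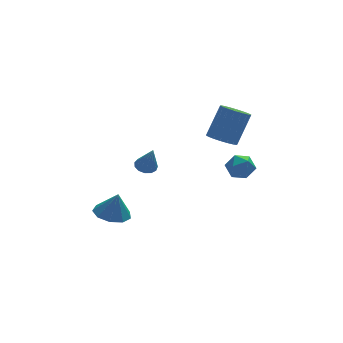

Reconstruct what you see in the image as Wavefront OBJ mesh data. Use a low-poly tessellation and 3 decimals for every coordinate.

v -2.419 1.655 -2.636
v -1.794 2.402 -2.744
v -2.101 1.585 -1.284
v -2.403 2.634 -2.588
v -3.02 2.409 -2.454
v -3.356 1.831 -2.405
v -3.254 1.171 -2.464
v -2.761 0.738 -2.603
v -2.109 0.734 -2.757
v -1.602 1.161 -2.854
v -1.477 1.82 -2.849
v -0.885 0.888 1.006
v -0.539 1.336 1.133
v -0.675 0.332 2.394
v -0.842 1.427 1.215
v -1.159 1.347 1.231
v -1.388 1.121 1.175
v -1.458 0.821 1.066
v -1.346 0.542 0.937
v -1.087 0.373 0.83
v -0.764 0.367 0.779
v -0.48 0.527 0.8
v -0.324 0.801 0.886
v -0.346 1.102 1.01
v 3.59 0.874 0.687
v 4.159 0.527 0.227
v 3.101 -0.307 0.973
v 3.67 -0.654 0.513
v 3.876 -0.293 1.208
v 4.178 0.437 1.031
v 3.082 -0.217 0.169
v 3.384 0.513 -0.008
v 3.845 -0.147 -0.093
v 4.335 -0.195 0.549
v 2.925 0.415 0.651
v 3.415 0.367 1.293
v 3.17 1.72 1.617
v 3.874 1.814 1.208
v 4.755 2.375 2.855
v 4.05 2.28 3.263
v 3.719 2.143 1.179
v 4.6 2.704 2.826
v 3.455 2.388 1.237
v 4.336 2.949 2.883
v 3.134 2.501 1.37
v 4.015 3.061 3.017
v 2.821 2.459 1.552
v 3.701 3.019 3.198
v 2.576 2.271 1.746
v 3.457 2.831 3.393
v 2.449 1.973 1.915
v 3.33 2.534 3.562
v 2.465 1.625 2.025
v 3.346 2.186 3.672
v 2.62 1.296 2.054
v 3.501 1.857 3.701
v 2.884 1.051 1.997
v 3.765 1.612 3.643
v 3.205 0.939 1.863
v 4.086 1.499 3.51
v 3.519 0.981 1.682
v 4.399 1.541 3.328
v 3.763 1.169 1.487
v 4.644 1.729 3.134
v 3.89 1.466 1.318
v 4.771 2.027 2.965
f 2 1 4
f 2 4 3
f 4 1 5
f 4 5 3
f 5 1 6
f 5 6 3
f 6 1 7
f 6 7 3
f 7 1 8
f 7 8 3
f 8 1 9
f 8 9 3
f 9 1 10
f 9 10 3
f 10 1 11
f 10 11 3
f 11 1 2
f 11 2 3
f 13 12 15
f 13 15 14
f 15 12 16
f 15 16 14
f 16 12 17
f 16 17 14
f 17 12 18
f 17 18 14
f 18 12 19
f 18 19 14
f 19 12 20
f 19 20 14
f 20 12 21
f 20 21 14
f 21 12 22
f 21 22 14
f 22 12 23
f 22 23 14
f 23 12 24
f 23 24 14
f 24 12 13
f 24 13 14
f 25 36 30
f 25 30 26
f 25 26 32
f 25 32 35
f 25 35 36
f 26 30 34
f 30 36 29
f 36 35 27
f 35 32 31
f 32 26 33
f 28 34 29
f 28 29 27
f 28 27 31
f 28 31 33
f 28 33 34
f 29 34 30
f 27 29 36
f 31 27 35
f 33 31 32
f 34 33 26
f 38 37 41
f 38 41 39
f 39 41 42
f 39 42 40
f 41 37 43
f 41 43 42
f 42 43 44
f 42 44 40
f 43 37 45
f 43 45 44
f 44 45 46
f 44 46 40
f 45 37 47
f 45 47 46
f 46 47 48
f 46 48 40
f 47 37 49
f 47 49 48
f 48 49 50
f 48 50 40
f 49 37 51
f 49 51 50
f 50 51 52
f 50 52 40
f 51 37 53
f 51 53 52
f 52 53 54
f 52 54 40
f 53 37 55
f 53 55 54
f 54 55 56
f 54 56 40
f 55 37 57
f 55 57 56
f 56 57 58
f 56 58 40
f 57 37 59
f 57 59 58
f 58 59 60
f 58 60 40
f 59 37 61
f 59 61 60
f 60 61 62
f 60 62 40
f 61 37 63
f 61 63 62
f 62 63 64
f 62 64 40
f 63 37 65
f 63 65 64
f 64 65 66
f 64 66 40
f 65 37 38
f 65 38 66
f 66 38 39
f 66 39 40



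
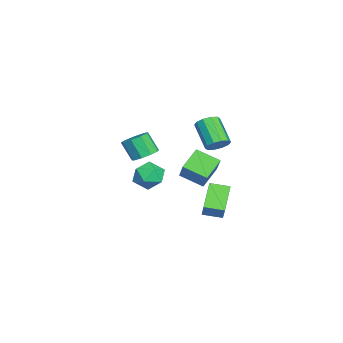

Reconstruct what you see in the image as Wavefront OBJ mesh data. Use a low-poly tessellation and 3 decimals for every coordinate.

v -4.092 0.258 -4.645
v -5.197 0.923 -3.768
v -3.756 1.671 -5.293
v -4.861 2.336 -4.416
v -2.799 0.584 -3.264
v -3.904 1.249 -2.387
v -2.463 1.997 -3.912
v -3.568 2.662 -3.035
v -1.544 2.671 -0.819
v -1.056 2.128 -0.65
v -2.288 1.405 0.587
v -2.776 1.949 0.419
v -0.977 2.484 -0.364
v -2.21 1.761 0.873
v -1.116 2.912 -0.252
v -2.348 2.189 0.986
v -1.418 3.248 -0.356
v -2.65 2.525 0.881
v -1.768 3.364 -0.637
v -3 2.641 0.6
v -2.032 3.215 -0.987
v -3.264 2.492 0.25
v -2.11 2.859 -1.273
v -3.343 2.136 -0.036
v -1.972 2.431 -1.386
v -3.204 1.708 -0.148
v -1.67 2.095 -1.281
v -2.902 1.372 -0.044
v -1.32 1.979 -1
v -2.552 1.256 0.237
v 2.775 0.193 -0.673
v 3.634 0.126 -1.157
v 2.566 -1.386 -0.823
v 3.425 -1.453 -1.307
v 3.417 -1.234 -0.343
v 3.546 -0.258 -0.251
v 2.654 -1.002 -1.729
v 2.783 -0.026 -1.637
v 3.559 -0.612 -1.81
v 4.031 -0.756 -0.953
v 2.169 -0.504 -1.027
v 2.641 -0.648 -0.17
v -1.244 -1.325 -1.665
v -0.431 -1.42 -1.476
v -0.782 -2.07 -0.287
v -1.596 -1.975 -0.475
v -0.626 -0.923 -1.263
v -0.977 -1.573 -0.073
v -1.11 -0.615 -1.237
v -1.461 -1.264 -0.048
v -1.657 -0.639 -1.411
v -2.008 -1.288 -0.222
v -2.011 -0.984 -1.704
v -2.362 -1.633 -0.515
v -2.006 -1.489 -1.979
v -2.357 -2.138 -0.789
v -1.645 -1.917 -2.106
v -1.996 -2.567 -0.917
v -1.097 -2.068 -2.027
v -1.448 -2.718 -0.838
v -0.617 -1.872 -1.778
v -0.968 -2.522 -0.589
v 2.592 2.157 -4.082
v 0.967 2.323 -3.091
v 2.591 3.291 -4.273
v 0.967 3.457 -3.282
v 3.133 2.303 -3.218
v 1.509 2.469 -2.227
v 3.133 3.437 -3.409
v 1.508 3.603 -2.418
f 2 4 1
f 5 2 1
f 1 4 3
f 3 5 1
f 2 8 4
f 6 2 5
f 6 8 2
f 4 8 3
f 7 5 3
f 3 8 7
f 7 6 5
f 8 6 7
f 10 9 13
f 10 13 11
f 11 13 14
f 11 14 12
f 13 9 15
f 13 15 14
f 14 15 16
f 14 16 12
f 15 9 17
f 15 17 16
f 16 17 18
f 16 18 12
f 17 9 19
f 17 19 18
f 18 19 20
f 18 20 12
f 19 9 21
f 19 21 20
f 20 21 22
f 20 22 12
f 21 9 23
f 21 23 22
f 22 23 24
f 22 24 12
f 23 9 25
f 23 25 24
f 24 25 26
f 24 26 12
f 25 9 27
f 25 27 26
f 26 27 28
f 26 28 12
f 27 9 29
f 27 29 28
f 28 29 30
f 28 30 12
f 29 9 10
f 29 10 30
f 30 10 11
f 30 11 12
f 31 42 36
f 31 36 32
f 31 32 38
f 31 38 41
f 31 41 42
f 32 36 40
f 36 42 35
f 42 41 33
f 41 38 37
f 38 32 39
f 34 40 35
f 34 35 33
f 34 33 37
f 34 37 39
f 34 39 40
f 35 40 36
f 33 35 42
f 37 33 41
f 39 37 38
f 40 39 32
f 44 43 47
f 44 47 45
f 45 47 48
f 45 48 46
f 47 43 49
f 47 49 48
f 48 49 50
f 48 50 46
f 49 43 51
f 49 51 50
f 50 51 52
f 50 52 46
f 51 43 53
f 51 53 52
f 52 53 54
f 52 54 46
f 53 43 55
f 53 55 54
f 54 55 56
f 54 56 46
f 55 43 57
f 55 57 56
f 56 57 58
f 56 58 46
f 57 43 59
f 57 59 58
f 58 59 60
f 58 60 46
f 59 43 61
f 59 61 60
f 60 61 62
f 60 62 46
f 61 43 44
f 61 44 62
f 62 44 45
f 62 45 46
f 64 66 63
f 67 64 63
f 63 66 65
f 65 67 63
f 64 70 66
f 68 64 67
f 68 70 64
f 66 70 65
f 69 67 65
f 65 70 69
f 69 68 67
f 70 68 69



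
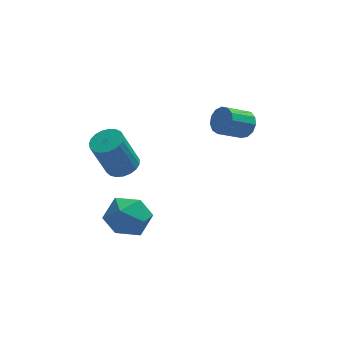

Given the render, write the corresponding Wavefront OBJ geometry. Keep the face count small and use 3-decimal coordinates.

v -0.277 3.698 1.316
v 0.193 3.179 1.436
v -0.434 3.003 3.125
v -0.903 3.522 3.004
v 0.345 3.42 1.517
v -0.282 3.243 3.206
v 0.389 3.708 1.563
v -0.238 3.531 3.252
v 0.318 3.994 1.567
v -0.309 3.818 3.256
v 0.144 4.23 1.527
v -0.483 4.053 3.216
v -0.102 4.373 1.451
v -0.729 4.197 3.14
v -0.379 4.4 1.351
v -1.006 4.223 3.04
v -0.638 4.305 1.245
v -1.265 4.129 2.934
v -0.834 4.106 1.151
v -1.461 3.929 2.84
v -0.934 3.836 1.086
v -1.561 3.659 2.775
v -0.92 3.542 1.06
v -1.547 3.366 2.749
v -0.795 3.275 1.079
v -1.422 3.099 2.768
v -0.581 3.082 1.138
v -1.207 2.905 2.827
v -0.313 2.995 1.228
v -0.94 2.818 2.917
v -0.04 3.029 1.334
v -0.666 2.853 3.022
v -0.037 1.267 -0.058
v 0.594 0.88 0.644
v -1.334 0.74 0.816
v -0.703 0.353 1.518
v -0.787 1.364 1.408
v 0.015 1.69 0.868
v -0.755 -0.07 0.592
v 0.047 0.256 0.052
v 0.15 0.054 1.046
v 0.13 0.94 1.551
v -0.87 0.68 -0.091
v -0.89 1.566 0.414
v 4.421 3.413 3.542
v 4.801 3.28 4.04
v 3.838 2.915 4.676
v 3.459 3.047 4.178
v 4.697 3.623 4.08
v 3.734 3.258 4.716
v 4.505 3.899 3.949
v 3.543 3.534 4.585
v 4.287 4.021 3.689
v 3.325 3.656 4.325
v 4.112 3.949 3.382
v 3.149 3.584 4.018
v 4.035 3.708 3.126
v 3.072 3.342 3.762
v 4.08 3.372 3.002
v 3.117 3.007 3.638
v 4.234 3.049 3.05
v 3.271 2.684 3.686
v 4.447 2.842 3.254
v 3.485 2.477 3.889
v 4.652 2.816 3.549
v 3.69 2.451 4.185
v 4.784 2.979 3.842
v 3.822 2.614 4.478
f 2 1 5
f 2 5 3
f 3 5 6
f 3 6 4
f 5 1 7
f 5 7 6
f 6 7 8
f 6 8 4
f 7 1 9
f 7 9 8
f 8 9 10
f 8 10 4
f 9 1 11
f 9 11 10
f 10 11 12
f 10 12 4
f 11 1 13
f 11 13 12
f 12 13 14
f 12 14 4
f 13 1 15
f 13 15 14
f 14 15 16
f 14 16 4
f 15 1 17
f 15 17 16
f 16 17 18
f 16 18 4
f 17 1 19
f 17 19 18
f 18 19 20
f 18 20 4
f 19 1 21
f 19 21 20
f 20 21 22
f 20 22 4
f 21 1 23
f 21 23 22
f 22 23 24
f 22 24 4
f 23 1 25
f 23 25 24
f 24 25 26
f 24 26 4
f 25 1 27
f 25 27 26
f 26 27 28
f 26 28 4
f 27 1 29
f 27 29 28
f 28 29 30
f 28 30 4
f 29 1 31
f 29 31 30
f 30 31 32
f 30 32 4
f 31 1 2
f 31 2 32
f 32 2 3
f 32 3 4
f 33 44 38
f 33 38 34
f 33 34 40
f 33 40 43
f 33 43 44
f 34 38 42
f 38 44 37
f 44 43 35
f 43 40 39
f 40 34 41
f 36 42 37
f 36 37 35
f 36 35 39
f 36 39 41
f 36 41 42
f 37 42 38
f 35 37 44
f 39 35 43
f 41 39 40
f 42 41 34
f 46 45 49
f 46 49 47
f 47 49 50
f 47 50 48
f 49 45 51
f 49 51 50
f 50 51 52
f 50 52 48
f 51 45 53
f 51 53 52
f 52 53 54
f 52 54 48
f 53 45 55
f 53 55 54
f 54 55 56
f 54 56 48
f 55 45 57
f 55 57 56
f 56 57 58
f 56 58 48
f 57 45 59
f 57 59 58
f 58 59 60
f 58 60 48
f 59 45 61
f 59 61 60
f 60 61 62
f 60 62 48
f 61 45 63
f 61 63 62
f 62 63 64
f 62 64 48
f 63 45 65
f 63 65 64
f 64 65 66
f 64 66 48
f 65 45 67
f 65 67 66
f 66 67 68
f 66 68 48
f 67 45 46
f 67 46 68
f 68 46 47
f 68 47 48



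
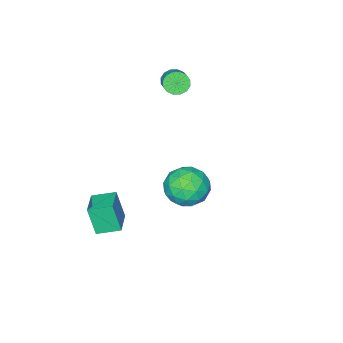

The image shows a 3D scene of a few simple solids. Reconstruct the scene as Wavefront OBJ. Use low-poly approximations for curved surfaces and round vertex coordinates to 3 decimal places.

v 2.039 3.041 0.821
v 2.792 2.225 1.059
v 0.688 1.795 0.821
v 1.441 0.979 1.059
v 1.192 1.767 1.838
v 2.026 2.537 1.838
v 1.454 1.483 0.042
v 2.288 2.253 0.042
v 2.43 1.262 0.578
v 2.268 1.438 1.688
v 1.212 2.582 0.192
v 1.05 2.758 1.302
v 2.534 2.742 0.94
v 0.946 1.278 0.94
v 0.799 1.741 1.398
v 1.242 1.261 1.538
v 2.084 2.926 1.398
v 2.527 2.446 1.538
v 1.586 2.177 1.996
v 0.953 1.574 0.342
v 1.396 1.094 0.482
v 2.238 2.759 0.342
v 2.681 2.279 0.482
v 1.894 1.843 -0.116
v 2.764 1.696 0.798
v 1.97 0.964 0.798
v 1.977 1.26 0.199
v 2.468 1.713 0.199
v 2.668 1.8 1.45
v 1.874 1.068 1.45
v 1.728 1.531 1.908
v 2.219 1.983 1.908
v 2.456 1.234 1.167
v 1.606 2.952 0.43
v 0.812 2.22 0.43
v 1.261 2.037 -0.028
v 1.752 2.489 -0.028
v 1.51 3.056 1.082
v 0.716 2.324 1.082
v 1.012 2.307 1.681
v 1.503 2.76 1.681
v 1.024 2.786 0.713
v 1.467 -2.278 -4.221
v 1.517 -2.783 -2.703
v 2.593 -1.371 -3.956
v 2.643 -1.876 -2.438
v 2.257 -3.164 -4.542
v 2.307 -3.669 -3.024
v 3.383 -2.257 -4.277
v 3.433 -2.762 -2.759
v -3.826 -4.166 1.576
v -3.402 -4.657 1.743
v -2.67 -3.785 2.451
v -3.094 -3.294 2.284
v -3.275 -4.525 1.449
v -2.543 -3.653 2.157
v -3.295 -4.297 1.189
v -2.564 -3.425 1.896
v -3.458 -4.033 1.032
v -2.726 -3.162 1.74
v -3.719 -3.805 1.022
v -2.987 -2.934 1.729
v -4.009 -3.674 1.16
v -3.277 -2.802 1.867
v -4.25 -3.675 1.409
v -3.518 -2.803 2.117
v -4.377 -3.807 1.703
v -3.645 -2.935 2.411
v -4.356 -4.035 1.964
v -3.625 -3.163 2.671
v -4.194 -4.298 2.12
v -3.462 -3.427 2.828
v -3.933 -4.526 2.131
v -3.201 -3.655 2.838
v -3.643 -4.658 1.993
v -2.911 -3.786 2.7
f 1 38 17
f 38 12 41
f 17 41 6
f 38 41 17
f 1 17 13
f 17 6 18
f 13 18 2
f 17 18 13
f 1 13 22
f 13 2 23
f 22 23 8
f 13 23 22
f 1 22 34
f 22 8 37
f 34 37 11
f 22 37 34
f 1 34 38
f 34 11 42
f 38 42 12
f 34 42 38
f 2 18 29
f 18 6 32
f 29 32 10
f 18 32 29
f 6 41 19
f 41 12 40
f 19 40 5
f 41 40 19
f 12 42 39
f 42 11 35
f 39 35 3
f 42 35 39
f 11 37 36
f 37 8 24
f 36 24 7
f 37 24 36
f 8 23 28
f 23 2 25
f 28 25 9
f 23 25 28
f 4 30 16
f 30 10 31
f 16 31 5
f 30 31 16
f 4 16 14
f 16 5 15
f 14 15 3
f 16 15 14
f 4 14 21
f 14 3 20
f 21 20 7
f 14 20 21
f 4 21 26
f 21 7 27
f 26 27 9
f 21 27 26
f 4 26 30
f 26 9 33
f 30 33 10
f 26 33 30
f 5 31 19
f 31 10 32
f 19 32 6
f 31 32 19
f 3 15 39
f 15 5 40
f 39 40 12
f 15 40 39
f 7 20 36
f 20 3 35
f 36 35 11
f 20 35 36
f 9 27 28
f 27 7 24
f 28 24 8
f 27 24 28
f 10 33 29
f 33 9 25
f 29 25 2
f 33 25 29
f 44 46 43
f 47 44 43
f 43 46 45
f 45 47 43
f 44 50 46
f 48 44 47
f 48 50 44
f 46 50 45
f 49 47 45
f 45 50 49
f 49 48 47
f 50 48 49
f 52 51 55
f 52 55 53
f 53 55 56
f 53 56 54
f 55 51 57
f 55 57 56
f 56 57 58
f 56 58 54
f 57 51 59
f 57 59 58
f 58 59 60
f 58 60 54
f 59 51 61
f 59 61 60
f 60 61 62
f 60 62 54
f 61 51 63
f 61 63 62
f 62 63 64
f 62 64 54
f 63 51 65
f 63 65 64
f 64 65 66
f 64 66 54
f 65 51 67
f 65 67 66
f 66 67 68
f 66 68 54
f 67 51 69
f 67 69 68
f 68 69 70
f 68 70 54
f 69 51 71
f 69 71 70
f 70 71 72
f 70 72 54
f 71 51 73
f 71 73 72
f 72 73 74
f 72 74 54
f 73 51 75
f 73 75 74
f 74 75 76
f 74 76 54
f 75 51 52
f 75 52 76
f 76 52 53
f 76 53 54



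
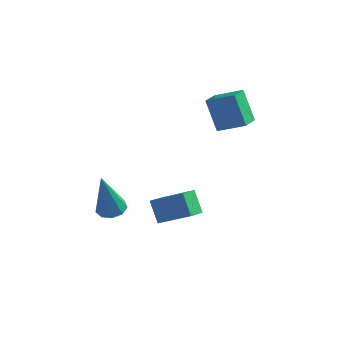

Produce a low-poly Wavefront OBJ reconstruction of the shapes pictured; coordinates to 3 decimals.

v 3.028 1.46 3.109
v 4.138 1.619 3.615
v 3.035 2.429 2.79
v 4.145 2.587 3.296
v 3.675 1.033 1.824
v 4.785 1.191 2.33
v 3.682 2.001 1.505
v 4.792 2.16 2.011
v 1.106 -3.186 -0.357
v 1.441 -2.695 -0.218
v 0.914 -3.614 1.617
v 1.037 -2.592 -0.235
v 0.665 -2.767 -0.309
v 0.5 -3.137 -0.406
v 0.618 -3.531 -0.48
v 0.965 -3.762 -0.496
v 1.377 -3.724 -0.448
v 1.663 -3.434 -0.357
v 1.688 -3.028 -0.267
v 1.932 -0.332 -1.634
v 1.757 -1.065 -1.336
v 3.284 -0.314 -0.797
v 3.109 -1.047 -0.498
v 2.451 -0.793 -2.462
v 2.276 -1.526 -2.163
v 3.803 -0.775 -1.624
v 3.628 -1.508 -1.326
f 2 4 1
f 5 2 1
f 1 4 3
f 3 5 1
f 2 8 4
f 6 2 5
f 6 8 2
f 4 8 3
f 7 5 3
f 3 8 7
f 7 6 5
f 8 6 7
f 10 9 12
f 10 12 11
f 12 9 13
f 12 13 11
f 13 9 14
f 13 14 11
f 14 9 15
f 14 15 11
f 15 9 16
f 15 16 11
f 16 9 17
f 16 17 11
f 17 9 18
f 17 18 11
f 18 9 19
f 18 19 11
f 19 9 10
f 19 10 11
f 21 23 20
f 24 21 20
f 20 23 22
f 22 24 20
f 21 27 23
f 25 21 24
f 25 27 21
f 23 27 22
f 26 24 22
f 22 27 26
f 26 25 24
f 27 25 26



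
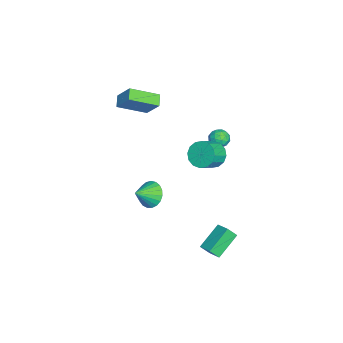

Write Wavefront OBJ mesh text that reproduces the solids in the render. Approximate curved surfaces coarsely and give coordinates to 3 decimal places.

v 1.612 3.219 3.182
v 1.932 2.823 2.428
v 2.809 2.285 3.084
v 2.488 2.681 3.838
v 2.162 3.233 2.458
v 3.039 2.695 3.114
v 2.244 3.639 2.681
v 3.121 3.102 3.337
v 2.157 3.933 3.039
v 3.034 3.396 3.695
v 1.923 4.036 3.435
v 2.8 3.498 4.091
v 1.606 3.919 3.763
v 2.483 3.381 4.419
v 1.291 3.615 3.936
v 2.168 3.077 4.592
v 1.061 3.205 3.906
v 1.938 2.667 4.562
v 0.979 2.798 3.683
v 1.856 2.261 4.339
v 1.066 2.504 3.325
v 1.943 1.967 3.981
v 1.3 2.402 2.929
v 2.177 1.864 3.585
v 1.617 2.519 2.601
v 2.494 1.981 3.257
v -1.397 -0.898 -3.686
v -1.05 -1.305 -4.495
v -0.563 -1.682 -2.934
v -0.801 -0.992 -4.445
v -0.655 -0.662 -4.264
v -0.637 -0.374 -3.983
v -0.75 -0.176 -3.65
v -0.976 -0.103 -3.324
v -1.274 -0.167 -3.06
v -1.593 -0.358 -2.905
v -1.879 -0.642 -2.884
v -2.081 -0.97 -3.002
v -2.165 -1.286 -3.239
v -2.116 -1.534 -3.553
v -1.943 -1.673 -3.889
v -1.675 -1.678 -4.191
v -1.36 -1.547 -4.405
v -4.217 3.283 0.145
v -3.639 3.405 -0.239
v -3.701 2.395 0.639
v -3.123 2.517 0.255
v -3.311 2.969 0.762
v -3.63 3.518 0.456
v -3.71 2.282 -0.056
v -4.029 2.831 -0.362
v -3.326 2.786 -0.364
v -3.079 3.211 0.142
v -4.261 2.589 0.258
v -4.014 3.014 0.764
v -3.973 3.422 -0.091
v -3.367 2.378 0.491
v -3.477 2.644 0.788
v -3.138 2.716 0.562
v -3.968 3.488 0.318
v -3.629 3.56 0.092
v -3.436 3.304 0.68
v -3.711 2.24 0.308
v -3.372 2.312 0.082
v -4.202 3.084 -0.162
v -3.863 3.156 -0.388
v -3.904 2.496 -0.28
v -3.45 3.13 -0.389
v -3.146 2.608 -0.099
v -3.491 2.47 -0.282
v -3.679 2.793 -0.461
v -3.305 3.38 -0.093
v -3.001 2.858 0.198
v -3.112 3.123 0.496
v -3.299 3.446 0.316
v -3.121 3.016 -0.165
v -4.339 2.942 0.202
v -4.035 2.42 0.493
v -4.041 2.354 0.084
v -4.228 2.677 -0.096
v -4.194 3.192 0.499
v -3.89 2.67 0.789
v -3.661 3.007 0.861
v -3.849 3.33 0.682
v -4.219 2.784 0.565
v -3.131 -1.367 2.465
v -2.469 -3.056 3.331
v -3.888 -1.448 2.885
v -3.227 -3.137 3.751
v -2.553 -0.523 3.669
v -1.892 -2.212 4.535
v -3.311 -0.604 4.089
v -2.649 -2.293 4.955
v 2.79 3.275 -4.813
v 2.956 2.738 -4.149
v 1.51 4.128 -3.802
v 1.676 3.591 -3.138
v 3.504 3.929 -4.462
v 3.67 3.392 -3.798
v 2.224 4.782 -3.451
v 2.39 4.245 -2.787
f 2 1 5
f 2 5 3
f 3 5 6
f 3 6 4
f 5 1 7
f 5 7 6
f 6 7 8
f 6 8 4
f 7 1 9
f 7 9 8
f 8 9 10
f 8 10 4
f 9 1 11
f 9 11 10
f 10 11 12
f 10 12 4
f 11 1 13
f 11 13 12
f 12 13 14
f 12 14 4
f 13 1 15
f 13 15 14
f 14 15 16
f 14 16 4
f 15 1 17
f 15 17 16
f 16 17 18
f 16 18 4
f 17 1 19
f 17 19 18
f 18 19 20
f 18 20 4
f 19 1 21
f 19 21 20
f 20 21 22
f 20 22 4
f 21 1 23
f 21 23 22
f 22 23 24
f 22 24 4
f 23 1 25
f 23 25 24
f 24 25 26
f 24 26 4
f 25 1 2
f 25 2 26
f 26 2 3
f 26 3 4
f 28 27 30
f 28 30 29
f 30 27 31
f 30 31 29
f 31 27 32
f 31 32 29
f 32 27 33
f 32 33 29
f 33 27 34
f 33 34 29
f 34 27 35
f 34 35 29
f 35 27 36
f 35 36 29
f 36 27 37
f 36 37 29
f 37 27 38
f 37 38 29
f 38 27 39
f 38 39 29
f 39 27 40
f 39 40 29
f 40 27 41
f 40 41 29
f 41 27 42
f 41 42 29
f 42 27 43
f 42 43 29
f 43 27 28
f 43 28 29
f 44 81 60
f 81 55 84
f 60 84 49
f 81 84 60
f 44 60 56
f 60 49 61
f 56 61 45
f 60 61 56
f 44 56 65
f 56 45 66
f 65 66 51
f 56 66 65
f 44 65 77
f 65 51 80
f 77 80 54
f 65 80 77
f 44 77 81
f 77 54 85
f 81 85 55
f 77 85 81
f 45 61 72
f 61 49 75
f 72 75 53
f 61 75 72
f 49 84 62
f 84 55 83
f 62 83 48
f 84 83 62
f 55 85 82
f 85 54 78
f 82 78 46
f 85 78 82
f 54 80 79
f 80 51 67
f 79 67 50
f 80 67 79
f 51 66 71
f 66 45 68
f 71 68 52
f 66 68 71
f 47 73 59
f 73 53 74
f 59 74 48
f 73 74 59
f 47 59 57
f 59 48 58
f 57 58 46
f 59 58 57
f 47 57 64
f 57 46 63
f 64 63 50
f 57 63 64
f 47 64 69
f 64 50 70
f 69 70 52
f 64 70 69
f 47 69 73
f 69 52 76
f 73 76 53
f 69 76 73
f 48 74 62
f 74 53 75
f 62 75 49
f 74 75 62
f 46 58 82
f 58 48 83
f 82 83 55
f 58 83 82
f 50 63 79
f 63 46 78
f 79 78 54
f 63 78 79
f 52 70 71
f 70 50 67
f 71 67 51
f 70 67 71
f 53 76 72
f 76 52 68
f 72 68 45
f 76 68 72
f 87 89 86
f 90 87 86
f 86 89 88
f 88 90 86
f 87 93 89
f 91 87 90
f 91 93 87
f 89 93 88
f 92 90 88
f 88 93 92
f 92 91 90
f 93 91 92
f 95 97 94
f 98 95 94
f 94 97 96
f 96 98 94
f 95 101 97
f 99 95 98
f 99 101 95
f 97 101 96
f 100 98 96
f 96 101 100
f 100 99 98
f 101 99 100



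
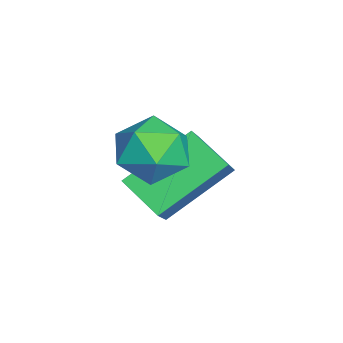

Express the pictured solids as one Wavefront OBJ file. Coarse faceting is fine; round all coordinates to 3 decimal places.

v -2.069 -0.752 2.07
v -2.723 0.478 2.99
v -2.689 -0.634 1.471
v -3.344 0.596 2.392
v -1.476 -0.076 1.588
v -2.131 1.154 2.509
v -2.097 0.042 0.99
v -2.751 1.272 1.91
v -2.206 -0.279 3.187
v -1.74 0.119 2.706
v -1.24 -0.459 3.974
v -0.774 -0.061 3.493
v -1.337 0.308 3.884
v -1.935 0.419 3.398
v -1.045 -0.759 3.282
v -1.643 -0.648 2.796
v -1.023 -0.177 2.766
v -1.204 0.482 3.138
v -1.776 -0.822 3.542
v -1.957 -0.163 3.914
f 2 4 1
f 5 2 1
f 1 4 3
f 3 5 1
f 2 8 4
f 6 2 5
f 6 8 2
f 4 8 3
f 7 5 3
f 3 8 7
f 7 6 5
f 8 6 7
f 9 20 14
f 9 14 10
f 9 10 16
f 9 16 19
f 9 19 20
f 10 14 18
f 14 20 13
f 20 19 11
f 19 16 15
f 16 10 17
f 12 18 13
f 12 13 11
f 12 11 15
f 12 15 17
f 12 17 18
f 13 18 14
f 11 13 20
f 15 11 19
f 17 15 16
f 18 17 10



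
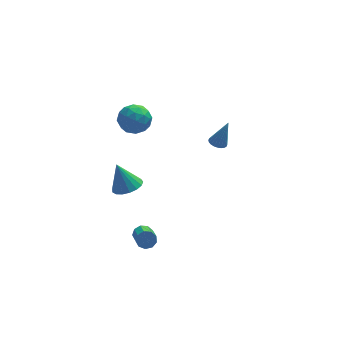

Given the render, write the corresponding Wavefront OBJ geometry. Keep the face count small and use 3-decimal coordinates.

v 1.915 3.53 -2.137
v 2.2 3.989 -2.241
v 2.485 3.55 -0.483
v 2.012 4.07 -2.177
v 1.809 4.069 -2.107
v 1.622 3.986 -2.042
v 1.48 3.833 -1.991
v 1.404 3.634 -1.963
v 1.406 3.42 -1.961
v 1.486 3.222 -1.986
v 1.631 3.071 -2.034
v 1.819 2.99 -2.098
v 2.022 2.991 -2.168
v 2.209 3.075 -2.233
v 2.351 3.228 -2.284
v 2.426 3.426 -2.312
v 2.424 3.641 -2.314
v 2.345 3.839 -2.289
v -2.983 -3.225 -3.384
v -2.706 -2.971 -2.969
v -2.66 -4.282 -2.2
v -2.937 -4.535 -2.616
v -3.083 -2.949 -2.907
v -3.037 -4.259 -2.139
v -3.414 -3.055 -3.069
v -3.368 -4.366 -2.301
v -3.543 -3.241 -3.378
v -3.497 -4.551 -2.61
v -3.41 -3.419 -3.69
v -3.364 -4.73 -2.922
v -3.077 -3.506 -3.859
v -3.031 -4.817 -3.091
v -2.7 -3.462 -3.805
v -2.655 -4.773 -3.037
v -2.456 -3.306 -3.555
v -2.41 -4.617 -2.787
v -2.458 -3.113 -3.224
v -2.412 -4.424 -2.456
v -2.861 2.68 1.906
v -2.367 2.165 2.605
v -3.353 1.295 1.235
v -2.859 0.78 1.934
v -3.67 1.308 2.182
v -3.365 2.164 2.597
v -2.355 1.296 1.243
v -2.05 2.152 1.658
v -2.054 1.31 2.195
v -2.867 1.317 2.776
v -2.853 2.143 1.064
v -3.666 2.15 1.645
v -2.57 2.544 2.315
v -3.15 0.916 1.525
v -3.626 1.226 1.671
v -3.336 0.924 2.082
v -3.157 2.544 2.31
v -2.867 2.241 2.721
v -3.633 1.737 2.472
v -2.853 1.219 1.119
v -2.563 0.916 1.53
v -2.384 2.536 1.758
v -2.094 2.234 2.169
v -2.087 1.723 1.368
v -2.096 1.739 2.485
v -2.386 0.925 2.09
v -2.089 1.228 1.684
v -1.91 1.731 1.928
v -2.574 1.743 2.826
v -2.864 0.929 2.431
v -3.34 1.24 2.577
v -3.161 1.743 2.821
v -2.39 1.24 2.585
v -2.856 2.531 1.409
v -3.146 1.717 1.014
v -2.559 1.717 1.019
v -2.38 2.22 1.263
v -3.334 2.535 1.75
v -3.624 1.721 1.355
v -3.81 1.729 1.912
v -3.631 2.232 2.156
v -3.33 2.22 1.255
v -3.433 0.276 -2.479
v -2.589 0.287 -2.196
v -3.967 0.664 -0.901
v -2.661 0.689 -2.319
v -2.91 0.996 -2.479
v -3.278 1.138 -2.638
v -3.682 1.083 -2.761
v -4.029 0.843 -2.82
v -4.24 0.473 -2.8
v -4.266 0.058 -2.707
v -4.101 -0.307 -2.561
v -3.783 -0.538 -2.397
v -3.385 -0.583 -2.251
v -2.998 -0.431 -2.158
v -2.711 -0.117 -2.138
f 2 1 4
f 2 4 3
f 4 1 5
f 4 5 3
f 5 1 6
f 5 6 3
f 6 1 7
f 6 7 3
f 7 1 8
f 7 8 3
f 8 1 9
f 8 9 3
f 9 1 10
f 9 10 3
f 10 1 11
f 10 11 3
f 11 1 12
f 11 12 3
f 12 1 13
f 12 13 3
f 13 1 14
f 13 14 3
f 14 1 15
f 14 15 3
f 15 1 16
f 15 16 3
f 16 1 17
f 16 17 3
f 17 1 18
f 17 18 3
f 18 1 2
f 18 2 3
f 20 19 23
f 20 23 21
f 21 23 24
f 21 24 22
f 23 19 25
f 23 25 24
f 24 25 26
f 24 26 22
f 25 19 27
f 25 27 26
f 26 27 28
f 26 28 22
f 27 19 29
f 27 29 28
f 28 29 30
f 28 30 22
f 29 19 31
f 29 31 30
f 30 31 32
f 30 32 22
f 31 19 33
f 31 33 32
f 32 33 34
f 32 34 22
f 33 19 35
f 33 35 34
f 34 35 36
f 34 36 22
f 35 19 37
f 35 37 36
f 36 37 38
f 36 38 22
f 37 19 20
f 37 20 38
f 38 20 21
f 38 21 22
f 39 76 55
f 76 50 79
f 55 79 44
f 76 79 55
f 39 55 51
f 55 44 56
f 51 56 40
f 55 56 51
f 39 51 60
f 51 40 61
f 60 61 46
f 51 61 60
f 39 60 72
f 60 46 75
f 72 75 49
f 60 75 72
f 39 72 76
f 72 49 80
f 76 80 50
f 72 80 76
f 40 56 67
f 56 44 70
f 67 70 48
f 56 70 67
f 44 79 57
f 79 50 78
f 57 78 43
f 79 78 57
f 50 80 77
f 80 49 73
f 77 73 41
f 80 73 77
f 49 75 74
f 75 46 62
f 74 62 45
f 75 62 74
f 46 61 66
f 61 40 63
f 66 63 47
f 61 63 66
f 42 68 54
f 68 48 69
f 54 69 43
f 68 69 54
f 42 54 52
f 54 43 53
f 52 53 41
f 54 53 52
f 42 52 59
f 52 41 58
f 59 58 45
f 52 58 59
f 42 59 64
f 59 45 65
f 64 65 47
f 59 65 64
f 42 64 68
f 64 47 71
f 68 71 48
f 64 71 68
f 43 69 57
f 69 48 70
f 57 70 44
f 69 70 57
f 41 53 77
f 53 43 78
f 77 78 50
f 53 78 77
f 45 58 74
f 58 41 73
f 74 73 49
f 58 73 74
f 47 65 66
f 65 45 62
f 66 62 46
f 65 62 66
f 48 71 67
f 71 47 63
f 67 63 40
f 71 63 67
f 82 81 84
f 82 84 83
f 84 81 85
f 84 85 83
f 85 81 86
f 85 86 83
f 86 81 87
f 86 87 83
f 87 81 88
f 87 88 83
f 88 81 89
f 88 89 83
f 89 81 90
f 89 90 83
f 90 81 91
f 90 91 83
f 91 81 92
f 91 92 83
f 92 81 93
f 92 93 83
f 93 81 94
f 93 94 83
f 94 81 95
f 94 95 83
f 95 81 82
f 95 82 83



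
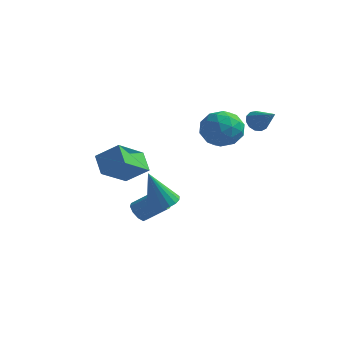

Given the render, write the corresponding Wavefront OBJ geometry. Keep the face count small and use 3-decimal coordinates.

v 0.283 -2.813 0.42
v 0.869 -2.329 0.7
v -0.203 -3.347 2.36
v 0.583 -2.11 0.689
v 0.237 -2.03 0.624
v -0.099 -2.105 0.519
v -0.36 -2.321 0.395
v -0.494 -2.633 0.275
v -0.474 -2.982 0.184
v -0.303 -3.296 0.14
v -0.017 -3.515 0.151
v 0.328 -3.595 0.216
v 0.665 -3.52 0.321
v 0.926 -3.305 0.445
v 1.059 -2.992 0.565
v 1.039 -2.644 0.656
v -2.216 -0.942 -1.696
v -1.867 -0.78 -2.207
v -0.814 -0.297 -1.335
v -1.164 -0.458 -0.824
v -2.12 -0.444 -2.087
v -1.068 0.039 -1.215
v -2.419 -0.341 -1.784
v -1.367 0.142 -0.912
v -2.623 -0.519 -1.44
v -1.57 -0.036 -0.567
v -2.636 -0.895 -1.216
v -1.584 -0.411 -0.343
v -2.453 -1.292 -1.216
v -1.401 -0.809 -0.344
v -2.159 -1.526 -1.441
v -1.107 -1.043 -0.569
v -1.892 -1.486 -1.786
v -0.84 -1.003 -0.913
v -1.776 -1.192 -2.088
v -0.724 -0.708 -1.216
v -3.993 -1.408 0.67
v -4.752 -0.732 1.431
v -3.606 0.227 -0.397
v -4.366 0.903 0.364
v -2.834 -1.103 1.556
v -3.594 -0.427 2.317
v -2.448 0.532 0.489
v -3.207 1.208 1.25
v -0.988 3.523 3.304
v -0.002 4.116 3.602
v 0.002 2.544 1.978
v 0.988 3.137 2.276
v 0.513 2.353 3.033
v -0.098 2.958 3.853
v 0.098 3.702 1.727
v -0.513 4.307 2.547
v 0.669 4.226 2.628
v 0.926 3.392 3.435
v -0.926 3.268 2.145
v -0.669 2.434 2.952
v -0.582 3.906 3.569
v 0.582 2.754 2.011
v 0.303 2.294 2.456
v 0.882 2.642 2.631
v -0.638 3.225 3.716
v -0.059 3.573 3.892
v 0.244 2.537 3.557
v 0.059 3.087 1.688
v 0.638 3.435 1.864
v -0.882 4.018 2.949
v -0.303 4.366 3.124
v -0.244 4.123 2.023
v 0.392 4.318 3.172
v 0.974 3.743 2.393
v 0.451 4.075 2.07
v 0.092 4.431 2.552
v 0.543 3.828 3.647
v 1.125 3.253 2.867
v 0.846 2.792 3.312
v 0.486 3.148 3.794
v 0.938 3.893 3.074
v -1.125 3.407 2.713
v -0.543 2.832 1.933
v -0.486 3.512 1.786
v -0.846 3.868 2.268
v -0.974 2.917 3.187
v -0.392 2.342 2.408
v -0.092 2.229 3.028
v -0.451 2.585 3.51
v -0.938 2.767 2.506
v 1.729 3.703 3.537
v 2.114 4.161 3.283
v 2.951 3.177 4.443
v 1.959 4.31 3.579
v 1.73 4.266 3.862
v 1.501 4.044 4.042
v 1.345 3.713 4.061
v 1.31 3.379 3.914
v 1.408 3.149 3.647
v 1.609 3.094 3.345
v 1.847 3.233 3.104
v 2.048 3.521 3.001
v 2.148 3.867 3.067
f 2 1 4
f 2 4 3
f 4 1 5
f 4 5 3
f 5 1 6
f 5 6 3
f 6 1 7
f 6 7 3
f 7 1 8
f 7 8 3
f 8 1 9
f 8 9 3
f 9 1 10
f 9 10 3
f 10 1 11
f 10 11 3
f 11 1 12
f 11 12 3
f 12 1 13
f 12 13 3
f 13 1 14
f 13 14 3
f 14 1 15
f 14 15 3
f 15 1 16
f 15 16 3
f 16 1 2
f 16 2 3
f 18 17 21
f 18 21 19
f 19 21 22
f 19 22 20
f 21 17 23
f 21 23 22
f 22 23 24
f 22 24 20
f 23 17 25
f 23 25 24
f 24 25 26
f 24 26 20
f 25 17 27
f 25 27 26
f 26 27 28
f 26 28 20
f 27 17 29
f 27 29 28
f 28 29 30
f 28 30 20
f 29 17 31
f 29 31 30
f 30 31 32
f 30 32 20
f 31 17 33
f 31 33 32
f 32 33 34
f 32 34 20
f 33 17 35
f 33 35 34
f 34 35 36
f 34 36 20
f 35 17 18
f 35 18 36
f 36 18 19
f 36 19 20
f 38 40 37
f 41 38 37
f 37 40 39
f 39 41 37
f 38 44 40
f 42 38 41
f 42 44 38
f 40 44 39
f 43 41 39
f 39 44 43
f 43 42 41
f 44 42 43
f 45 82 61
f 82 56 85
f 61 85 50
f 82 85 61
f 45 61 57
f 61 50 62
f 57 62 46
f 61 62 57
f 45 57 66
f 57 46 67
f 66 67 52
f 57 67 66
f 45 66 78
f 66 52 81
f 78 81 55
f 66 81 78
f 45 78 82
f 78 55 86
f 82 86 56
f 78 86 82
f 46 62 73
f 62 50 76
f 73 76 54
f 62 76 73
f 50 85 63
f 85 56 84
f 63 84 49
f 85 84 63
f 56 86 83
f 86 55 79
f 83 79 47
f 86 79 83
f 55 81 80
f 81 52 68
f 80 68 51
f 81 68 80
f 52 67 72
f 67 46 69
f 72 69 53
f 67 69 72
f 48 74 60
f 74 54 75
f 60 75 49
f 74 75 60
f 48 60 58
f 60 49 59
f 58 59 47
f 60 59 58
f 48 58 65
f 58 47 64
f 65 64 51
f 58 64 65
f 48 65 70
f 65 51 71
f 70 71 53
f 65 71 70
f 48 70 74
f 70 53 77
f 74 77 54
f 70 77 74
f 49 75 63
f 75 54 76
f 63 76 50
f 75 76 63
f 47 59 83
f 59 49 84
f 83 84 56
f 59 84 83
f 51 64 80
f 64 47 79
f 80 79 55
f 64 79 80
f 53 71 72
f 71 51 68
f 72 68 52
f 71 68 72
f 54 77 73
f 77 53 69
f 73 69 46
f 77 69 73
f 88 87 90
f 88 90 89
f 90 87 91
f 90 91 89
f 91 87 92
f 91 92 89
f 92 87 93
f 92 93 89
f 93 87 94
f 93 94 89
f 94 87 95
f 94 95 89
f 95 87 96
f 95 96 89
f 96 87 97
f 96 97 89
f 97 87 98
f 97 98 89
f 98 87 99
f 98 99 89
f 99 87 88
f 99 88 89

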